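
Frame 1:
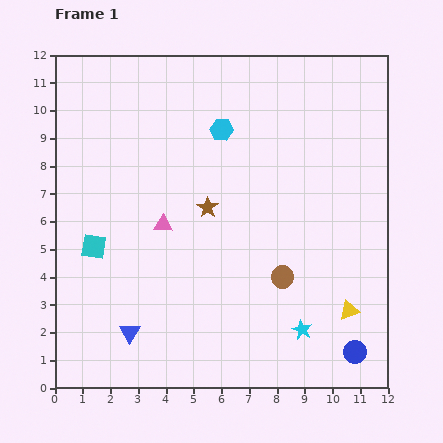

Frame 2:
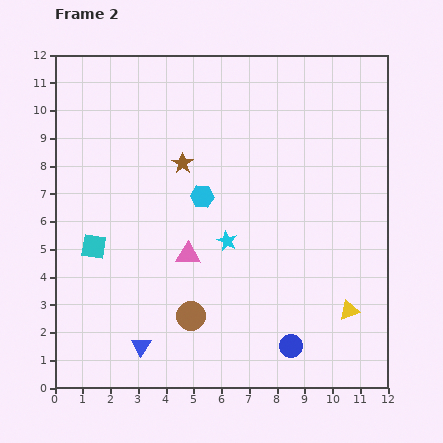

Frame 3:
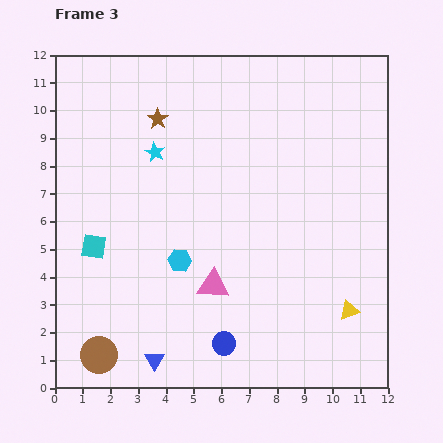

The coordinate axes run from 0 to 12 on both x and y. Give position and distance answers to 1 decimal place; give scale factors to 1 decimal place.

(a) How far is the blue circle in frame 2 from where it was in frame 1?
2.3

The blue circle moved from (10.8, 1.3) to (8.5, 1.5), a distance of √(2.3² + 0.2²) ≈ 2.3.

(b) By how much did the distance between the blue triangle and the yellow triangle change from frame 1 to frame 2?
-0.3

Distance in frame 1: 7.9. Distance in frame 2: 7.6.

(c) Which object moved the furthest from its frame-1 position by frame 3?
the cyan star

(moved 8.3; next 7.2)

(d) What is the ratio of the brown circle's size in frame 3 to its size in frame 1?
1.6×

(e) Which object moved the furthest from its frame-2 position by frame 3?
the cyan star

(moved 4.1; next 3.6)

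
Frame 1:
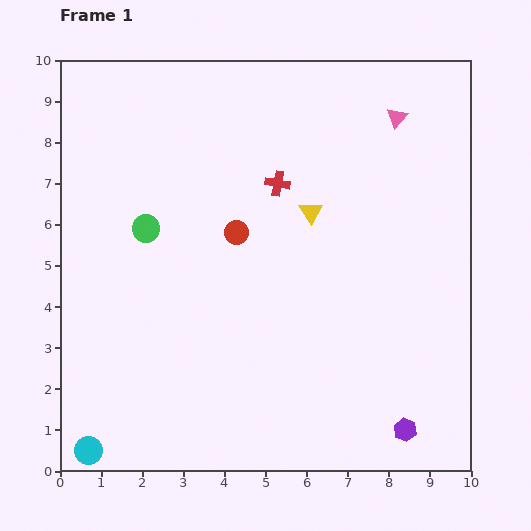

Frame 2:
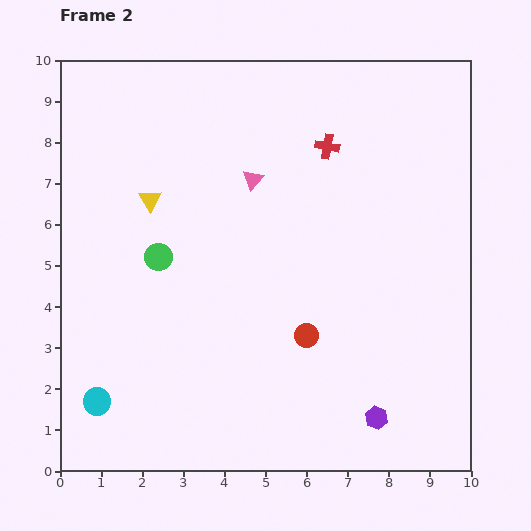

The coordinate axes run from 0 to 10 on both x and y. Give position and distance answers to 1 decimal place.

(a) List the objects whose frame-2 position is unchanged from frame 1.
none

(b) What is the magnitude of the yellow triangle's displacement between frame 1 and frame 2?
3.9

The yellow triangle moved from (6.1, 6.3) to (2.2, 6.6), a distance of √(3.9² + 0.3²) ≈ 3.9.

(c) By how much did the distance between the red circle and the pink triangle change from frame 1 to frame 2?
-0.8

Distance in frame 1: 4.8. Distance in frame 2: 4.0.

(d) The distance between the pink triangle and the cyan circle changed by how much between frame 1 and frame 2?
-4.4

Distance in frame 1: 11.0. Distance in frame 2: 6.6.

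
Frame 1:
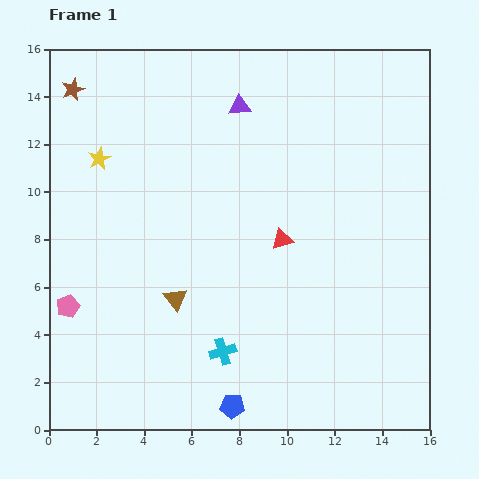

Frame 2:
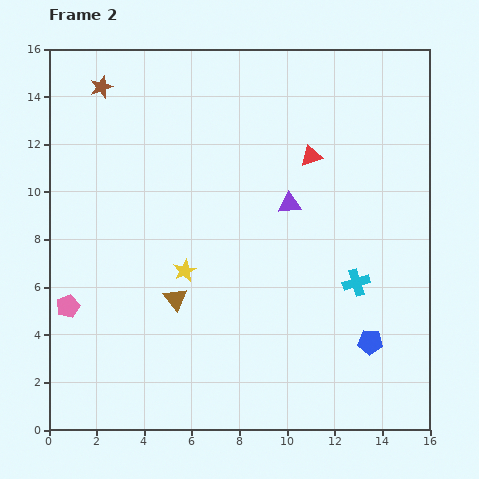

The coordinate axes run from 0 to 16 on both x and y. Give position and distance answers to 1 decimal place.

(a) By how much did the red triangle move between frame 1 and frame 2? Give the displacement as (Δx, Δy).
(1.2, 3.5)

The red triangle was at (9.8, 8.0) in frame 1 and (11.0, 11.5) in frame 2.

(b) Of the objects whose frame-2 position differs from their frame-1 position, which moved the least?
the brown star

(moved 1.2)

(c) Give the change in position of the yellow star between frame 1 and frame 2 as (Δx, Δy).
(3.6, -4.7)

The yellow star was at (2.1, 11.4) in frame 1 and (5.7, 6.7) in frame 2.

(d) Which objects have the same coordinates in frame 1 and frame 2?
the pink pentagon, the brown triangle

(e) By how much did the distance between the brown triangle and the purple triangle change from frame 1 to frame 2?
-2.3

Distance in frame 1: 8.5. Distance in frame 2: 6.2.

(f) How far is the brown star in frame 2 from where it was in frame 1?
1.2

The brown star moved from (1.0, 14.3) to (2.2, 14.4), a distance of √(1.2² + 0.1²) ≈ 1.2.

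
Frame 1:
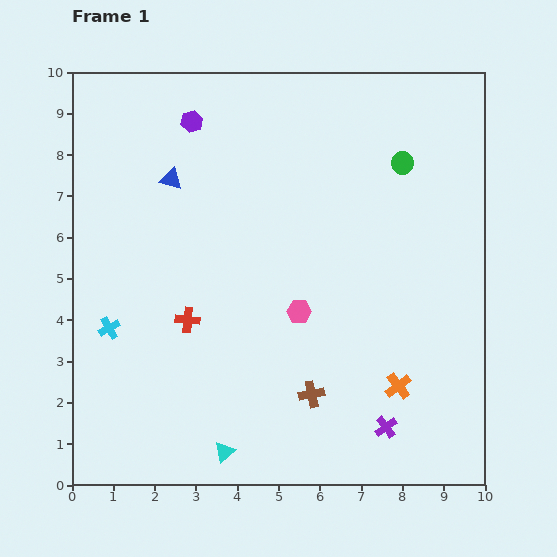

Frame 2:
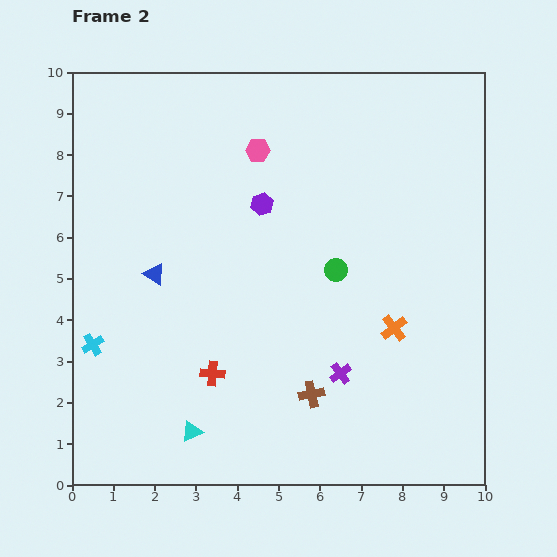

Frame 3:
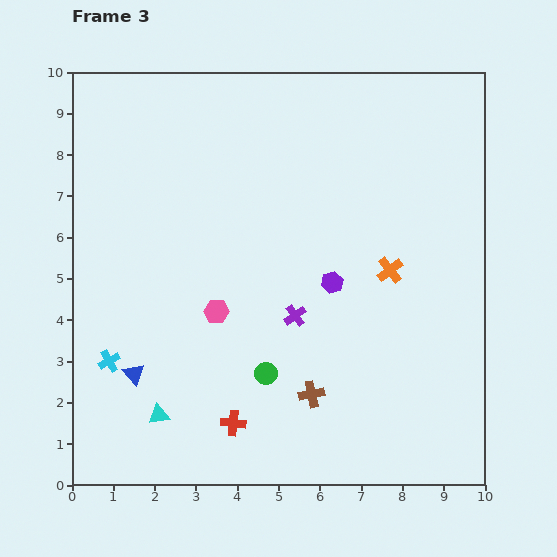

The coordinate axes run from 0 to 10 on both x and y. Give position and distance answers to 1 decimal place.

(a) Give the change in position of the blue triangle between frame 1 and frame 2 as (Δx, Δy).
(-0.4, -2.3)

The blue triangle was at (2.4, 7.4) in frame 1 and (2.0, 5.1) in frame 2.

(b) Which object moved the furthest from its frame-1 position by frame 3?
the green circle

(moved 6.1; next 5.2)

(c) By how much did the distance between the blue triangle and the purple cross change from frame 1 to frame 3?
-3.8

Distance in frame 1: 7.9. Distance in frame 3: 4.1.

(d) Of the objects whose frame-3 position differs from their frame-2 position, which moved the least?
the cyan cross

(moved 0.6)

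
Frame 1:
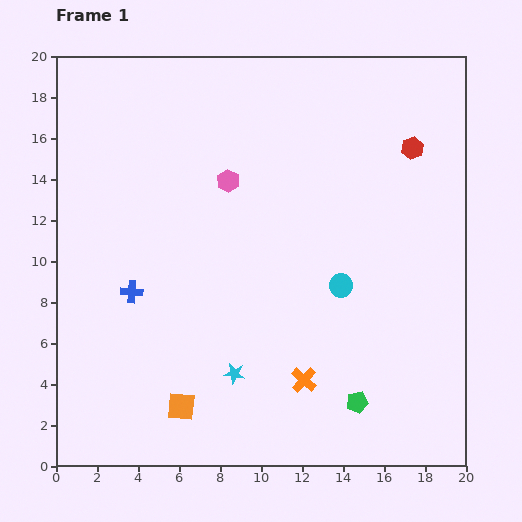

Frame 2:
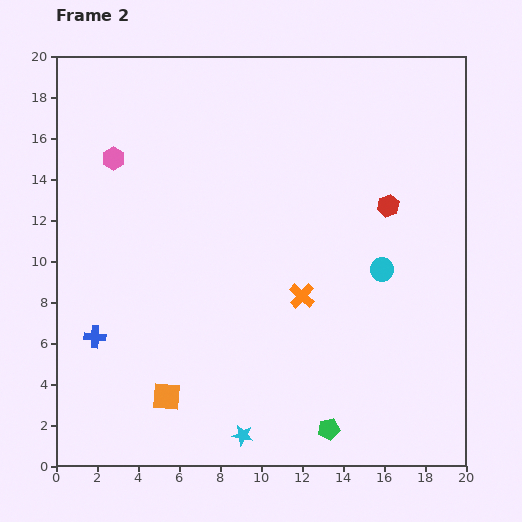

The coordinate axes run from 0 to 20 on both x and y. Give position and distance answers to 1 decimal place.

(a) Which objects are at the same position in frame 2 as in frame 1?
none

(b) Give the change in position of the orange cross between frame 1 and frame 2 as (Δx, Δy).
(-0.1, 4.1)

The orange cross was at (12.1, 4.2) in frame 1 and (12.0, 8.3) in frame 2.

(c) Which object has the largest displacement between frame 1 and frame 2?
the pink hexagon

(moved 5.7; next 4.1)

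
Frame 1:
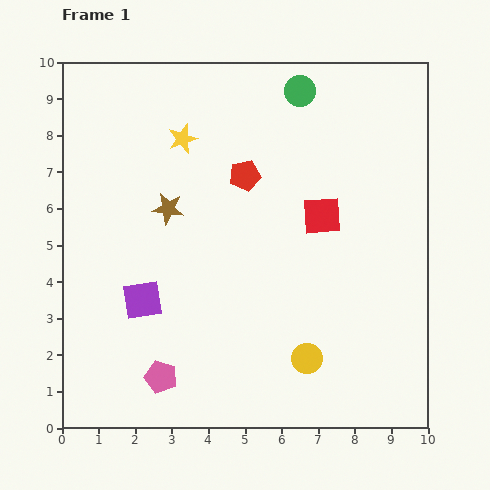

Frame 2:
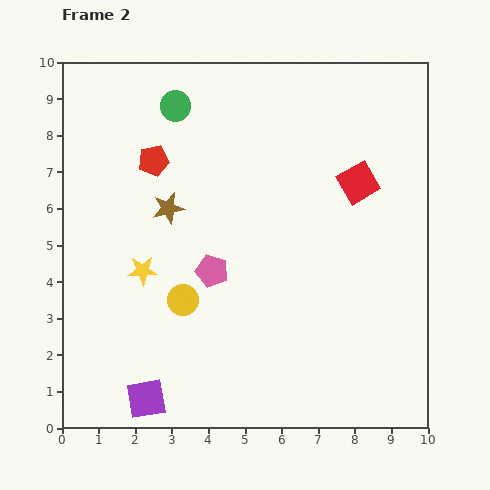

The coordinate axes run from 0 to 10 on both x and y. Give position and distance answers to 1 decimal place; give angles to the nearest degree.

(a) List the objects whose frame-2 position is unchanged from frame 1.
the brown star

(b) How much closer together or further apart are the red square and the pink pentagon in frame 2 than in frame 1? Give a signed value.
-1.5

Distance in frame 1: 6.2. Distance in frame 2: 4.7.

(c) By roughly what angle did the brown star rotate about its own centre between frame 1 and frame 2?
21° counter-clockwise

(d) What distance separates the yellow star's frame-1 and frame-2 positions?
3.8

The yellow star moved from (3.3, 7.9) to (2.2, 4.3), a distance of √(1.1² + 3.6²) ≈ 3.8.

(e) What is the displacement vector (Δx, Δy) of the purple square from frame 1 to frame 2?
(0.1, -2.7)

The purple square was at (2.2, 3.5) in frame 1 and (2.3, 0.8) in frame 2.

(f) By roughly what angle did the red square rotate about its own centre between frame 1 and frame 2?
26° counter-clockwise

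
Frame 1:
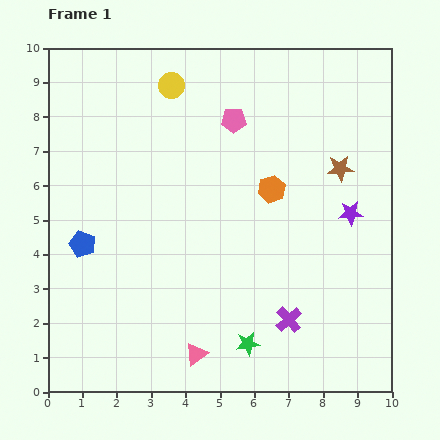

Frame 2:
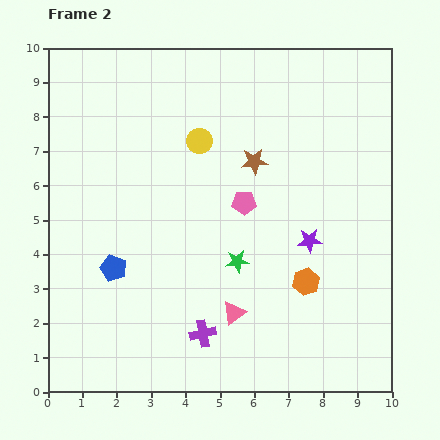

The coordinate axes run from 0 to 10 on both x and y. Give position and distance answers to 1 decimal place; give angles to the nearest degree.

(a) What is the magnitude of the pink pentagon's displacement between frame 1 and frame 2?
2.4

The pink pentagon moved from (5.4, 7.9) to (5.7, 5.5), a distance of √(0.3² + 2.4²) ≈ 2.4.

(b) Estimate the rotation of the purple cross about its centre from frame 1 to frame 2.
32° clockwise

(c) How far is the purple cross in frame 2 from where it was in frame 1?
2.5

The purple cross moved from (7.0, 2.1) to (4.5, 1.7), a distance of √(2.5² + 0.4²) ≈ 2.5.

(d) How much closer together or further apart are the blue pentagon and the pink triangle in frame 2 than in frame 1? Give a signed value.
-0.9

Distance in frame 1: 4.6. Distance in frame 2: 3.7.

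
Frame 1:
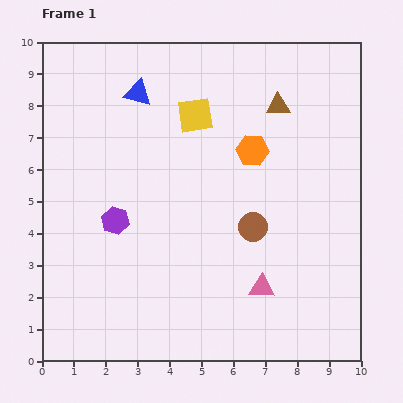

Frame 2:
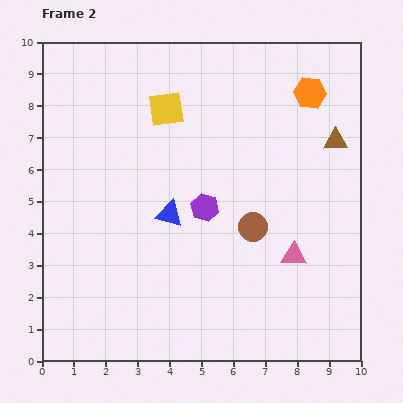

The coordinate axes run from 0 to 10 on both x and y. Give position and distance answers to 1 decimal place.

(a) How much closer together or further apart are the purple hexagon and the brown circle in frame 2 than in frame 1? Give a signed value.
-2.7

Distance in frame 1: 4.3. Distance in frame 2: 1.6.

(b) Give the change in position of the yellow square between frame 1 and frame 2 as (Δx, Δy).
(-0.9, 0.2)

The yellow square was at (4.8, 7.7) in frame 1 and (3.9, 7.9) in frame 2.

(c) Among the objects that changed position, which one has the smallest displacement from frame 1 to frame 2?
the yellow square

(moved 0.9)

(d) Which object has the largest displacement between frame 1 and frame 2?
the blue triangle

(moved 3.9; next 2.8)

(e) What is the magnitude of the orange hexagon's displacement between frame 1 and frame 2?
2.5

The orange hexagon moved from (6.6, 6.6) to (8.4, 8.4), a distance of √(1.8² + 1.8²) ≈ 2.5.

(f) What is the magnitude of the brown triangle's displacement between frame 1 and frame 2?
2.1

The brown triangle moved from (7.4, 8.0) to (9.2, 6.9), a distance of √(1.8² + 1.1²) ≈ 2.1.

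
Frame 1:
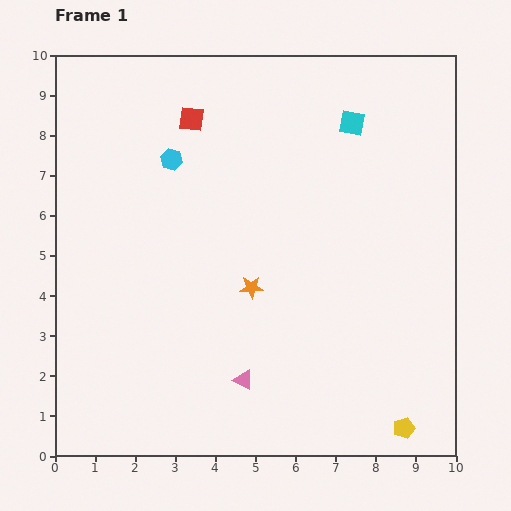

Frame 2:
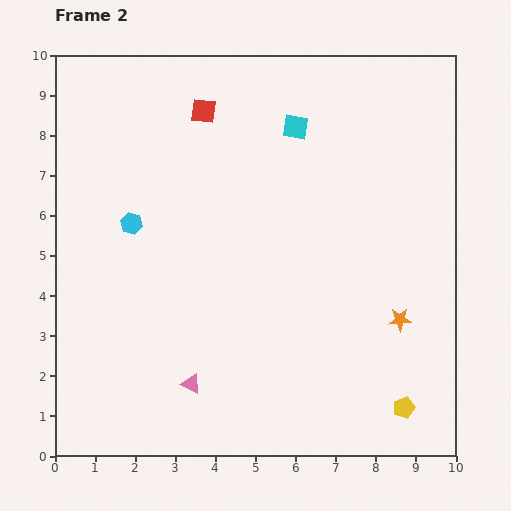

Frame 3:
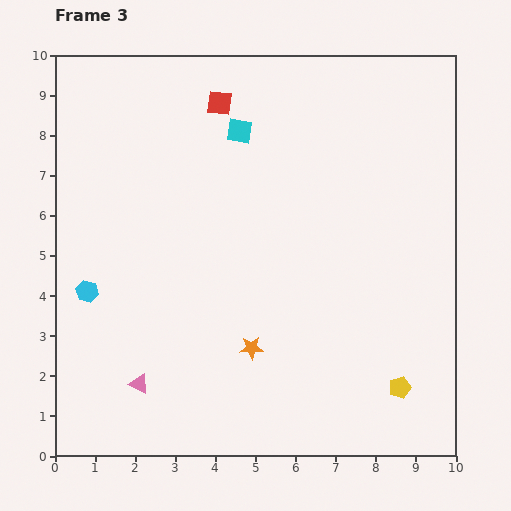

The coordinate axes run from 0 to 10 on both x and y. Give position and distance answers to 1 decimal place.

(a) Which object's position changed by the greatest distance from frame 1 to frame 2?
the orange star

(moved 3.8; next 1.9)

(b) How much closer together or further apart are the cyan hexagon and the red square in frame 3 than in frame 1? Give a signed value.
+4.6

Distance in frame 1: 1.1. Distance in frame 3: 5.7.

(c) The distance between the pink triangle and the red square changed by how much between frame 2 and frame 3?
+0.5

Distance in frame 2: 6.8. Distance in frame 3: 7.3.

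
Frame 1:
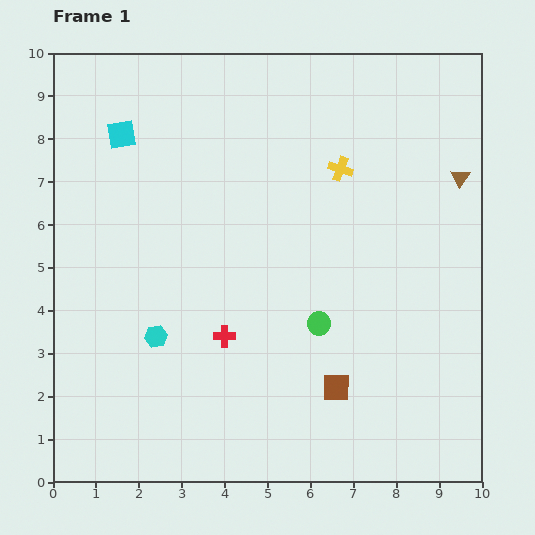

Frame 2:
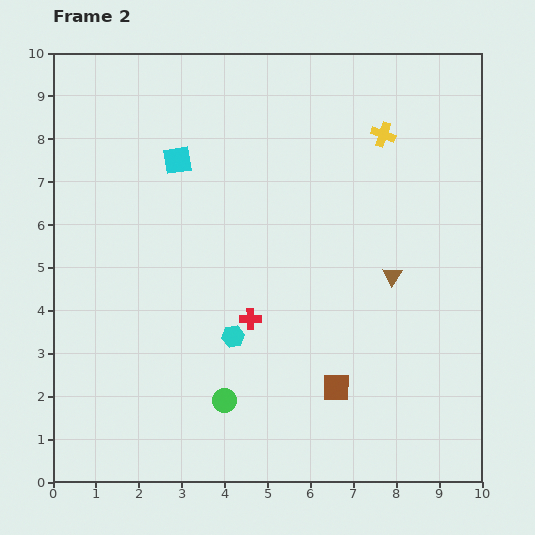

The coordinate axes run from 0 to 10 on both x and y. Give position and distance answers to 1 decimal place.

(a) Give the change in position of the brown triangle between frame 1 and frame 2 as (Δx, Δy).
(-1.6, -2.3)

The brown triangle was at (9.5, 7.1) in frame 1 and (7.9, 4.8) in frame 2.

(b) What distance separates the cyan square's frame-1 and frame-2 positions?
1.4

The cyan square moved from (1.6, 8.1) to (2.9, 7.5), a distance of √(1.3² + 0.6²) ≈ 1.4.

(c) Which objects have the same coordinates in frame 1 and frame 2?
the brown square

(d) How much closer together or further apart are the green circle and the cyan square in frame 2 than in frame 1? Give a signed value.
-0.7

Distance in frame 1: 6.4. Distance in frame 2: 5.7.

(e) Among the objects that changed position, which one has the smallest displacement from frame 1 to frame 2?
the red cross

(moved 0.7)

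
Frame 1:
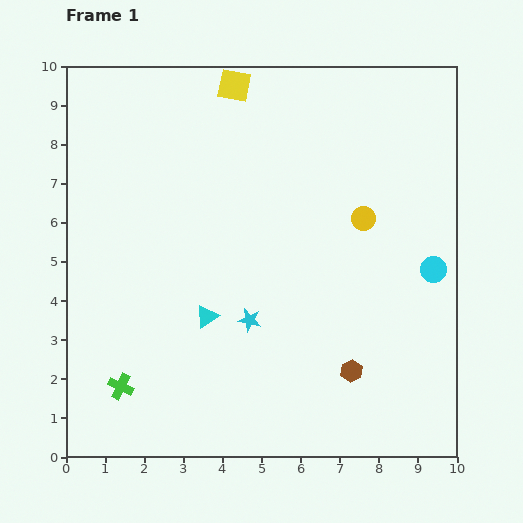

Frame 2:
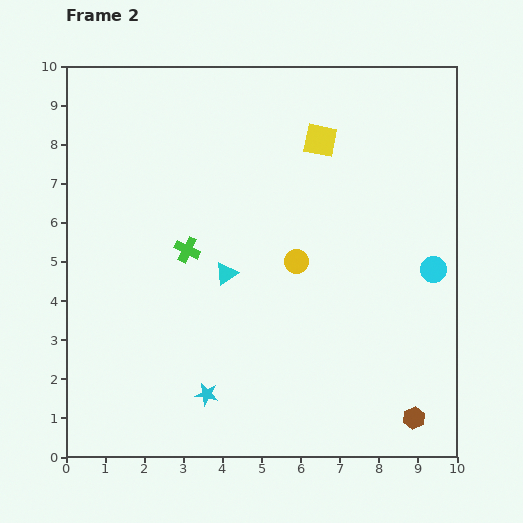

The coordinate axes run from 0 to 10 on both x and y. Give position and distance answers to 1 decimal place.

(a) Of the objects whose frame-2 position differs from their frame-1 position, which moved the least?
the cyan triangle

(moved 1.2)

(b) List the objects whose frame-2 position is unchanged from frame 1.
the cyan circle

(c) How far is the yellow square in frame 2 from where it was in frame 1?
2.6

The yellow square moved from (4.3, 9.5) to (6.5, 8.1), a distance of √(2.2² + 1.4²) ≈ 2.6.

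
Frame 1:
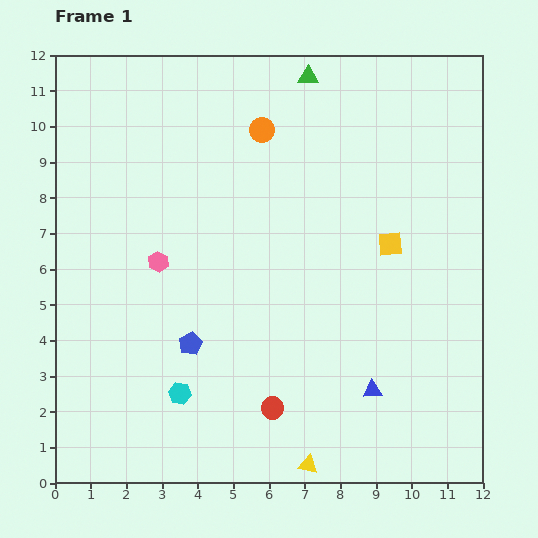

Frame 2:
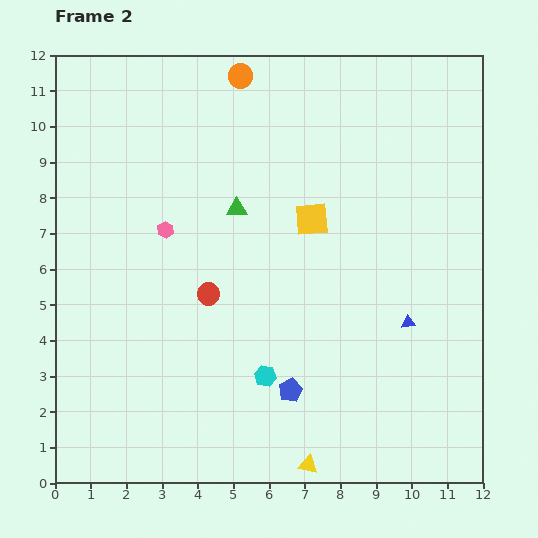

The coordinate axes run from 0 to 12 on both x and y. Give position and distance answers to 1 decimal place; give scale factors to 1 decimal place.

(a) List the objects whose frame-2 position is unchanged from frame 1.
the yellow triangle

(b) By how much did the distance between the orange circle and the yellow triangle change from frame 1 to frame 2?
+1.6

Distance in frame 1: 9.5. Distance in frame 2: 11.1.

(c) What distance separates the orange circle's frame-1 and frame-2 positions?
1.6

The orange circle moved from (5.8, 9.9) to (5.2, 11.4), a distance of √(0.6² + 1.5²) ≈ 1.6.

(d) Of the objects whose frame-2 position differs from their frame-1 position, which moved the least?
the pink hexagon

(moved 0.9)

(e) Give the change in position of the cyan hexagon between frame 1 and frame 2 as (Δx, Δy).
(2.4, 0.5)

The cyan hexagon was at (3.5, 2.5) in frame 1 and (5.9, 3.0) in frame 2.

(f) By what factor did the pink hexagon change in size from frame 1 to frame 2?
0.8×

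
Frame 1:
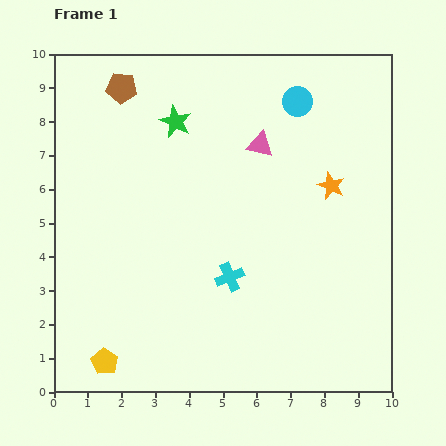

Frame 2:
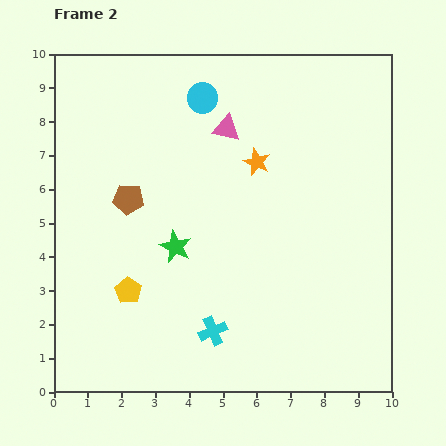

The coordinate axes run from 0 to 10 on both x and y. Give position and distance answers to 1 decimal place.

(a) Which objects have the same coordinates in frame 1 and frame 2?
none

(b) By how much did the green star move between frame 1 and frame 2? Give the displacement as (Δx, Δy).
(0.0, -3.7)

The green star was at (3.6, 8.0) in frame 1 and (3.6, 4.3) in frame 2.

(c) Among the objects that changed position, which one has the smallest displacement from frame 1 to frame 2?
the pink triangle

(moved 1.1)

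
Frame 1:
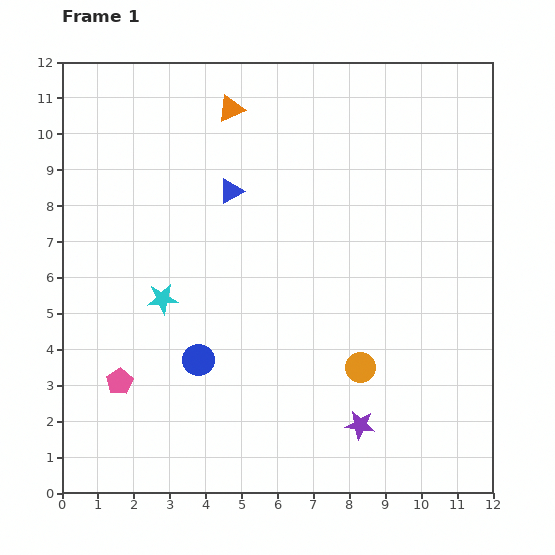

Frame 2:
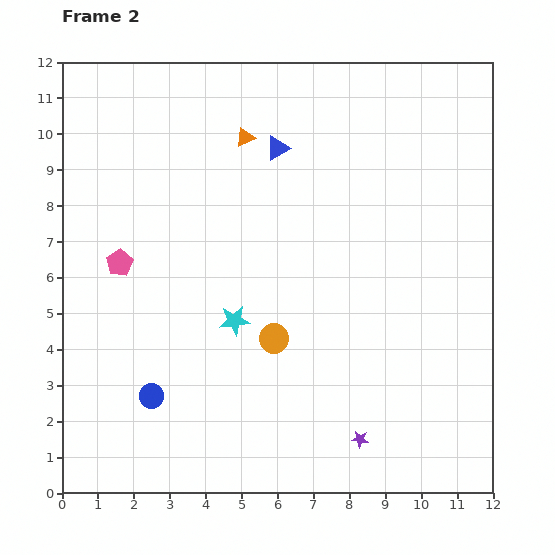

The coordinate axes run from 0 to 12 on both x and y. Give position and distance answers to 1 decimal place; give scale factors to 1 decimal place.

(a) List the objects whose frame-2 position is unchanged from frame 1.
none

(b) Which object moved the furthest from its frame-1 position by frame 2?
the pink pentagon

(moved 3.3; next 2.5)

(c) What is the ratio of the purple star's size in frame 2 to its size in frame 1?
0.6×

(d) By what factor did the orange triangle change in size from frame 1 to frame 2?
0.7×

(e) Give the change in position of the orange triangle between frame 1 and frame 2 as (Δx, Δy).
(0.4, -0.8)

The orange triangle was at (4.7, 10.7) in frame 1 and (5.1, 9.9) in frame 2.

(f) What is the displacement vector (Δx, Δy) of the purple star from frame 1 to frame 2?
(0.0, -0.4)

The purple star was at (8.3, 1.9) in frame 1 and (8.3, 1.5) in frame 2.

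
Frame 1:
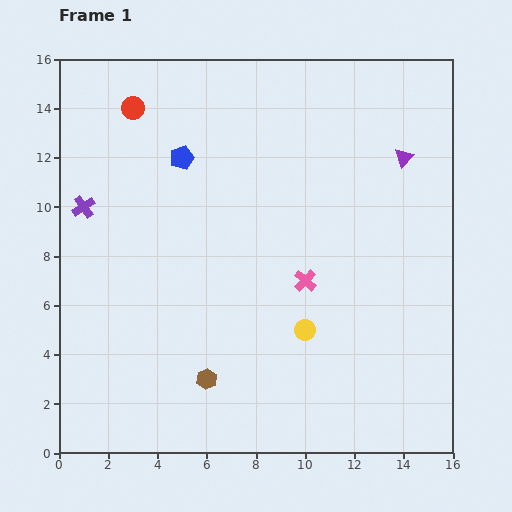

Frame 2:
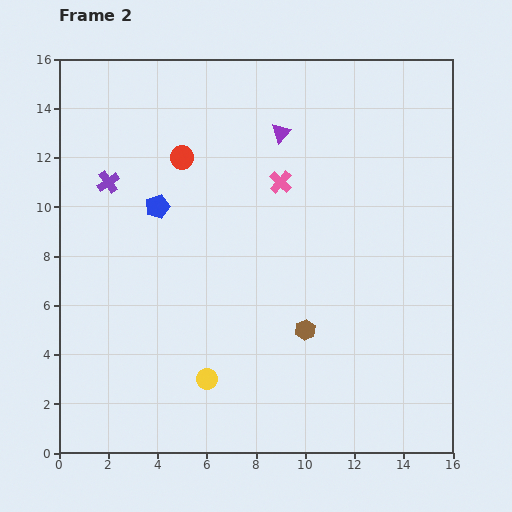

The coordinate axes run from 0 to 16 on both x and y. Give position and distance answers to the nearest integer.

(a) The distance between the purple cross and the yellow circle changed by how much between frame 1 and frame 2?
-1

Distance in frame 1: 10. Distance in frame 2: 9.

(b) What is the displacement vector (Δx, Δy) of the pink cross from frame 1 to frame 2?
(-1, 4)

The pink cross was at (10, 7) in frame 1 and (9, 11) in frame 2.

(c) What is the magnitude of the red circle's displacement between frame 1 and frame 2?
3

The red circle moved from (3, 14) to (5, 12), a distance of √(2² + 2²) ≈ 3.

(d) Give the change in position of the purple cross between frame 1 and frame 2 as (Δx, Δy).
(1, 1)

The purple cross was at (1, 10) in frame 1 and (2, 11) in frame 2.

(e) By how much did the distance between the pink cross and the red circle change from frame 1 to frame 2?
-6

Distance in frame 1: 10. Distance in frame 2: 4.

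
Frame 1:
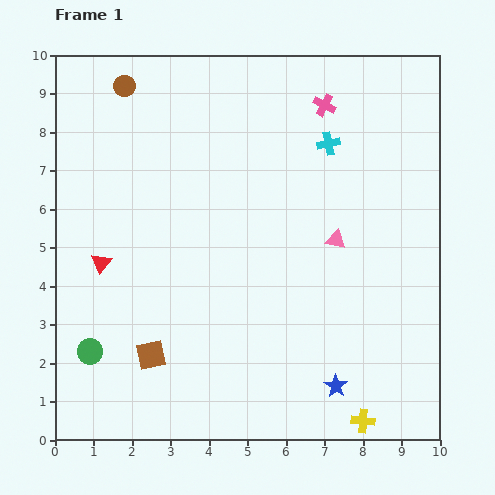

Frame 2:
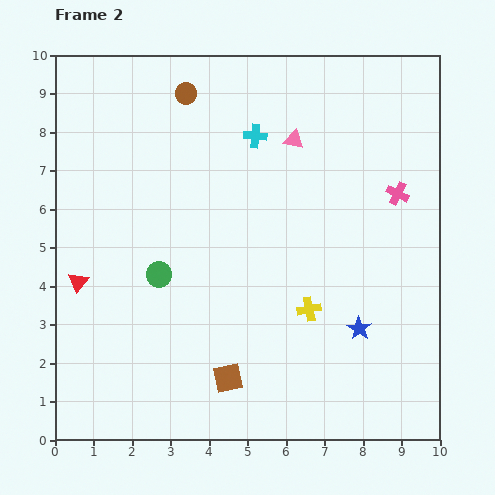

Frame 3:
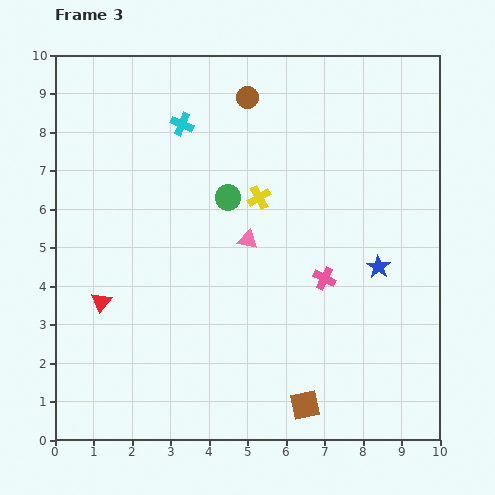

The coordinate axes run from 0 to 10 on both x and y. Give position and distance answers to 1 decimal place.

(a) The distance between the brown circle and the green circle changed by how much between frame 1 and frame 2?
-2.2

Distance in frame 1: 7.0. Distance in frame 2: 4.8.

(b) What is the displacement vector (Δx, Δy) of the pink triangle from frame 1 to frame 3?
(-2.3, 0.0)

The pink triangle was at (7.3, 5.2) in frame 1 and (5.0, 5.2) in frame 3.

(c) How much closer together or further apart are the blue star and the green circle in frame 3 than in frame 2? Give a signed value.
-1.1

Distance in frame 2: 5.4. Distance in frame 3: 4.3.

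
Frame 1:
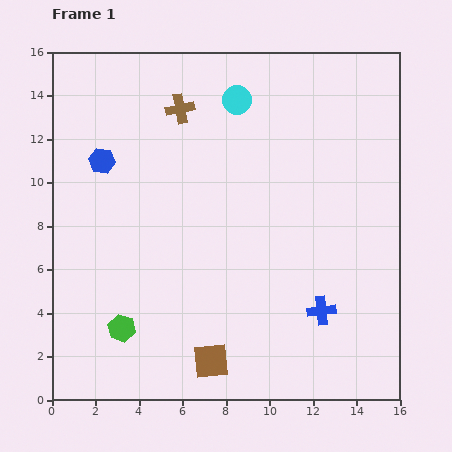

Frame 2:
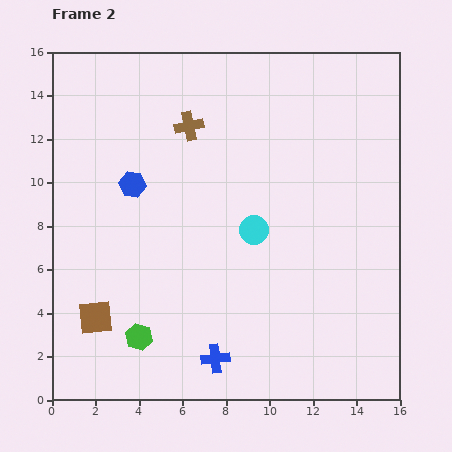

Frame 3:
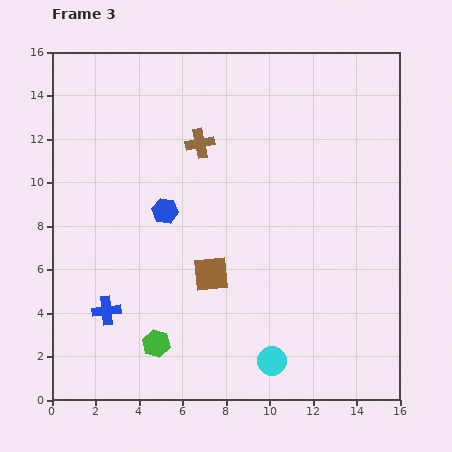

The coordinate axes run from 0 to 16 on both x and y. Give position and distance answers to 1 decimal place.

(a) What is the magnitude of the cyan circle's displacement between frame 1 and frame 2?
6.1

The cyan circle moved from (8.5, 13.8) to (9.3, 7.8), a distance of √(0.8² + 6.0²) ≈ 6.1.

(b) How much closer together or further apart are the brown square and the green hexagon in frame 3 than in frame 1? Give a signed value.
-0.3

Distance in frame 1: 4.4. Distance in frame 3: 4.1.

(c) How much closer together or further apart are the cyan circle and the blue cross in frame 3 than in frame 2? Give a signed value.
+1.7

Distance in frame 2: 6.2. Distance in frame 3: 7.9.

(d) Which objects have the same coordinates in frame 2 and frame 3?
none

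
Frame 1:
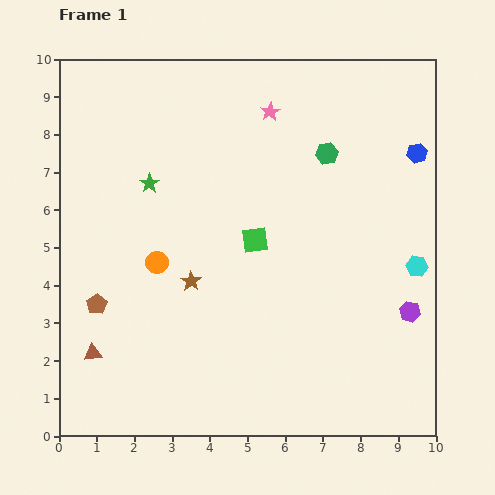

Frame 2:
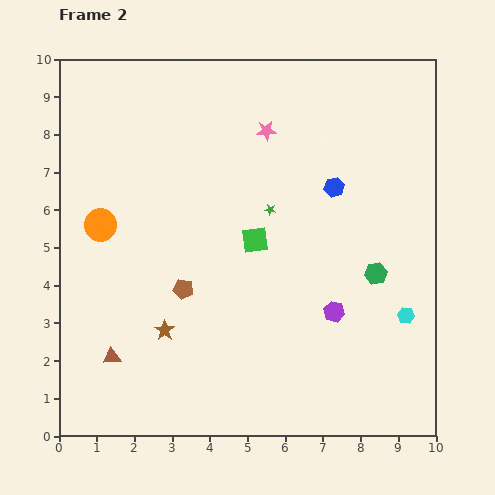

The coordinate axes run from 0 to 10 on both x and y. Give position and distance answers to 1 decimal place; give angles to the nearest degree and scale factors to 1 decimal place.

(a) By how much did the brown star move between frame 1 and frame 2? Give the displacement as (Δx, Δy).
(-0.7, -1.3)

The brown star was at (3.5, 4.1) in frame 1 and (2.8, 2.8) in frame 2.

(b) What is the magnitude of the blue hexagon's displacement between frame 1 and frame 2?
2.4

The blue hexagon moved from (9.5, 7.5) to (7.3, 6.6), a distance of √(2.2² + 0.9²) ≈ 2.4.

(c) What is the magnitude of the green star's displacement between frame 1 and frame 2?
3.3

The green star moved from (2.4, 6.7) to (5.6, 6.0), a distance of √(3.2² + 0.7²) ≈ 3.3.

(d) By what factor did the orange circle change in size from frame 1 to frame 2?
1.4×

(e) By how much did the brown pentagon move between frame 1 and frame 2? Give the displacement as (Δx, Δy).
(2.3, 0.4)

The brown pentagon was at (1.0, 3.5) in frame 1 and (3.3, 3.9) in frame 2.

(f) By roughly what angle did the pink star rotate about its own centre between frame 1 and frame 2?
26° clockwise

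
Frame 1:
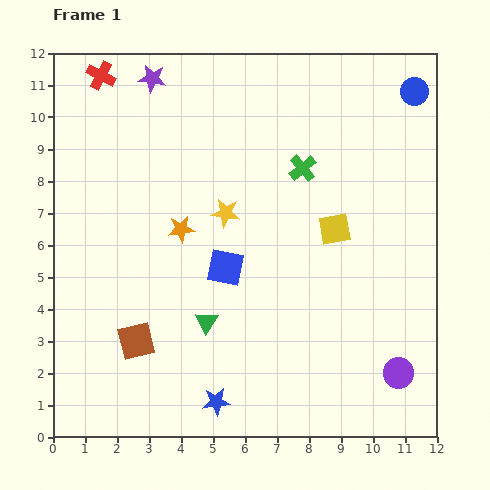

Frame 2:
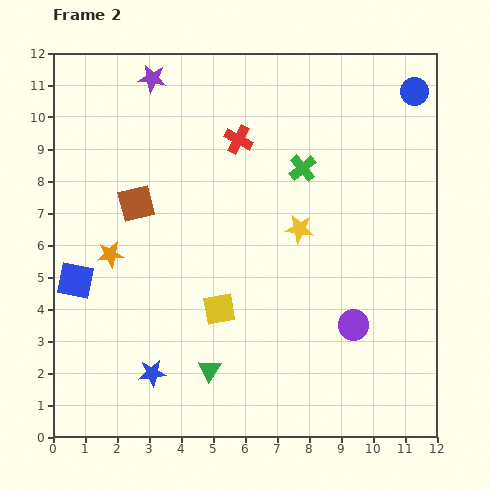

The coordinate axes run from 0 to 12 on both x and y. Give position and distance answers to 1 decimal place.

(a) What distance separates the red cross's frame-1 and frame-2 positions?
4.7

The red cross moved from (1.5, 11.3) to (5.8, 9.3), a distance of √(4.3² + 2.0²) ≈ 4.7.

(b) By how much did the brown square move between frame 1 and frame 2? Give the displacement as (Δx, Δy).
(0.0, 4.3)

The brown square was at (2.6, 3.0) in frame 1 and (2.6, 7.3) in frame 2.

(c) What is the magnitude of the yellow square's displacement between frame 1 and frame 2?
4.4

The yellow square moved from (8.8, 6.5) to (5.2, 4.0), a distance of √(3.6² + 2.5²) ≈ 4.4.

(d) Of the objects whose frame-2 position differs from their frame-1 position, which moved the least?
the green triangle

(moved 1.5)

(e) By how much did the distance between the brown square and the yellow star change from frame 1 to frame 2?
+0.3

Distance in frame 1: 4.9. Distance in frame 2: 5.2.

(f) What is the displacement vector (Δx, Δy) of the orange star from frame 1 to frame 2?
(-2.2, -0.8)

The orange star was at (4.0, 6.5) in frame 1 and (1.8, 5.7) in frame 2.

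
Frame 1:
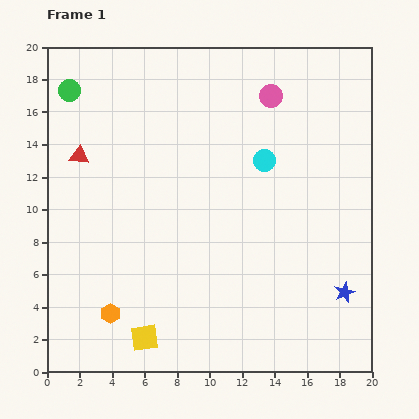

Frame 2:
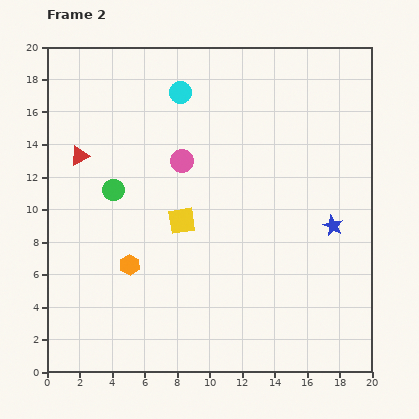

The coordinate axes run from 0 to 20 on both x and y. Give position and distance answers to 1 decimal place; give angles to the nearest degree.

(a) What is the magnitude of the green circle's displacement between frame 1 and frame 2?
6.7

The green circle moved from (1.4, 17.3) to (4.1, 11.2), a distance of √(2.7² + 6.1²) ≈ 6.7.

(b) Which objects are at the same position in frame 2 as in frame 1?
the red triangle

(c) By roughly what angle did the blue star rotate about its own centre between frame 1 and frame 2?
24° counter-clockwise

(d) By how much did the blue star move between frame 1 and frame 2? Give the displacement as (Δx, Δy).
(-0.7, 4.1)

The blue star was at (18.3, 4.9) in frame 1 and (17.6, 9.0) in frame 2.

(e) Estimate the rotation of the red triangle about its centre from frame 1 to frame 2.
35° counter-clockwise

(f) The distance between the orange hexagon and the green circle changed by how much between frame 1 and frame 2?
-9.2

Distance in frame 1: 13.9. Distance in frame 2: 4.7.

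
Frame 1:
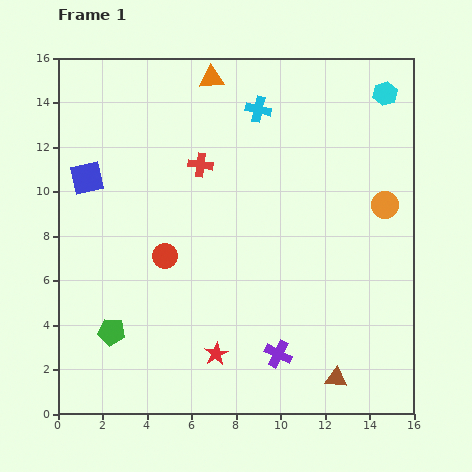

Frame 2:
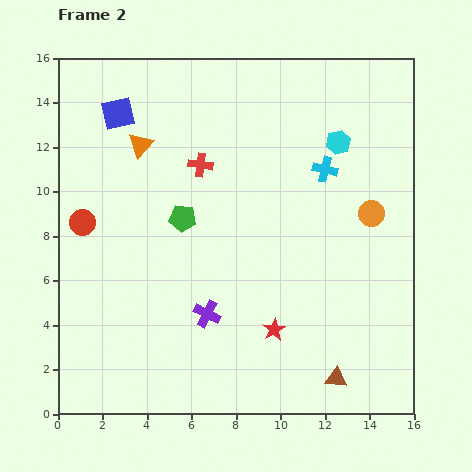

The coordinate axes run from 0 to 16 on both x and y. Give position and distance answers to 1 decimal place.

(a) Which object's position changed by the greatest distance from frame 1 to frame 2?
the green pentagon

(moved 6.0; next 4.4)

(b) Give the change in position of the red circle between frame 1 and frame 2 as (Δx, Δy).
(-3.7, 1.5)

The red circle was at (4.8, 7.1) in frame 1 and (1.1, 8.6) in frame 2.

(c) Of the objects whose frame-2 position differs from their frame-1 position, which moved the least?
the orange circle

(moved 0.7)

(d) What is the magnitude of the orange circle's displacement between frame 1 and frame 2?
0.7

The orange circle moved from (14.7, 9.4) to (14.1, 9.0), a distance of √(0.6² + 0.4²) ≈ 0.7.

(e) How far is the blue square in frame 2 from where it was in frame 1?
3.2

The blue square moved from (1.3, 10.6) to (2.7, 13.5), a distance of √(1.4² + 2.9²) ≈ 3.2.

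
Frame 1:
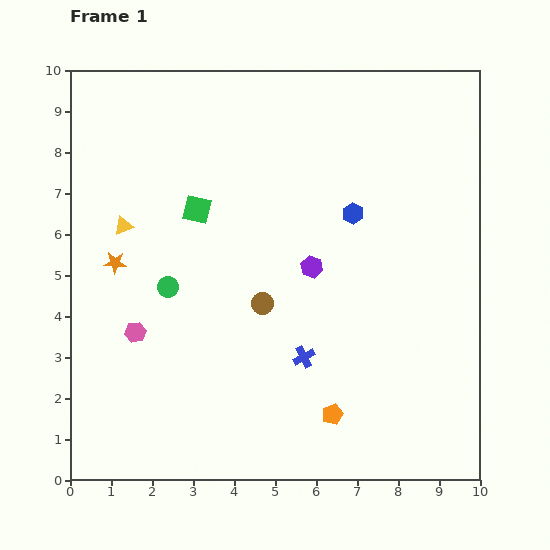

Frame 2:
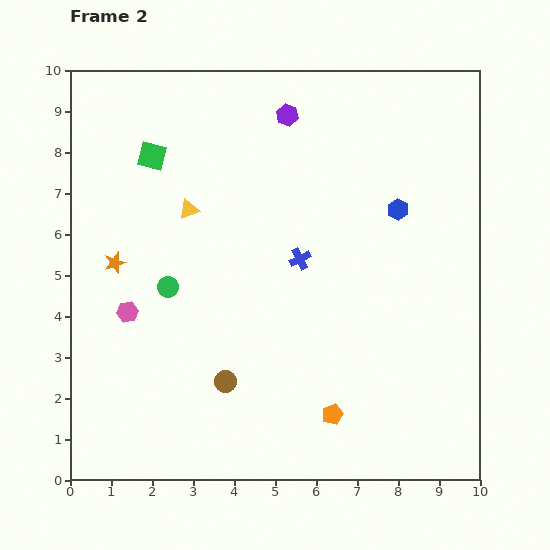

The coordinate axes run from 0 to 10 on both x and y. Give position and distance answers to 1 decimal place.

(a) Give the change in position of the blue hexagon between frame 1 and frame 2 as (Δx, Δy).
(1.1, 0.1)

The blue hexagon was at (6.9, 6.5) in frame 1 and (8.0, 6.6) in frame 2.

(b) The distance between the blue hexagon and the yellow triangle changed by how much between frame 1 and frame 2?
-0.5

Distance in frame 1: 5.6. Distance in frame 2: 5.1.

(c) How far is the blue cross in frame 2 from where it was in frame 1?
2.4

The blue cross moved from (5.7, 3.0) to (5.6, 5.4), a distance of √(0.1² + 2.4²) ≈ 2.4.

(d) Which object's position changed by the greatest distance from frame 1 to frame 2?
the purple hexagon

(moved 3.7; next 2.4)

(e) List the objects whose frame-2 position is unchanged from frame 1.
the green circle, the orange star, the orange pentagon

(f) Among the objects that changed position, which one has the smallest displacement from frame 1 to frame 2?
the pink hexagon

(moved 0.5)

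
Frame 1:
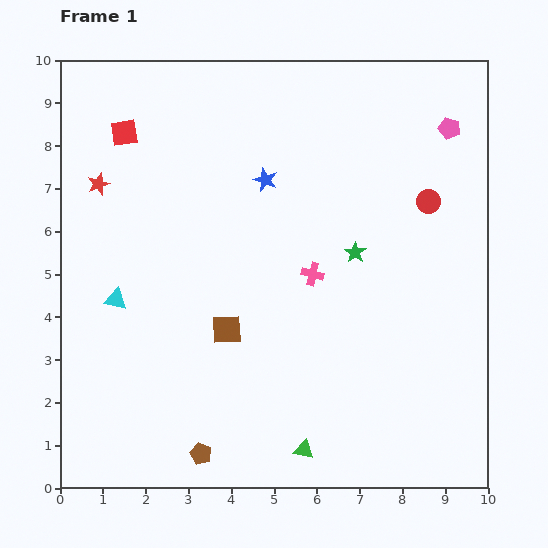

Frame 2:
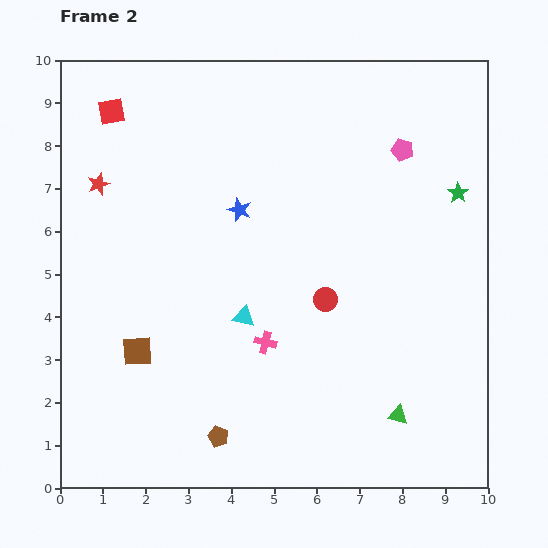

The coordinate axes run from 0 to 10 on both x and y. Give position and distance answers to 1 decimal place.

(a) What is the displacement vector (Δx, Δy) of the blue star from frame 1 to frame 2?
(-0.6, -0.7)

The blue star was at (4.8, 7.2) in frame 1 and (4.2, 6.5) in frame 2.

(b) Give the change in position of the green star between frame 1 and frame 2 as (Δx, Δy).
(2.4, 1.4)

The green star was at (6.9, 5.5) in frame 1 and (9.3, 6.9) in frame 2.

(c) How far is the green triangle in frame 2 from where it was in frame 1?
2.3

The green triangle moved from (5.7, 0.9) to (7.9, 1.7), a distance of √(2.2² + 0.8²) ≈ 2.3.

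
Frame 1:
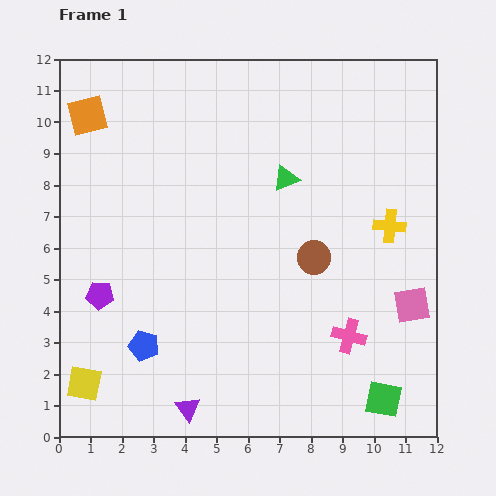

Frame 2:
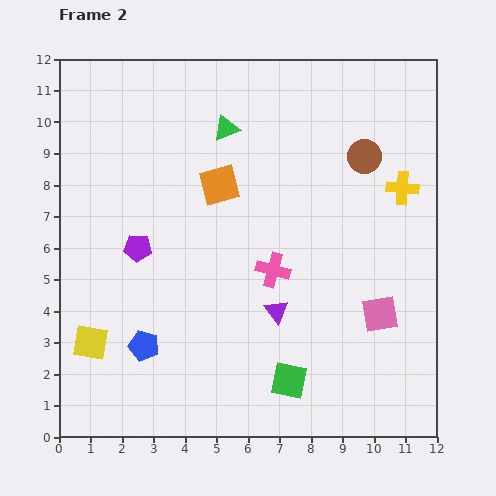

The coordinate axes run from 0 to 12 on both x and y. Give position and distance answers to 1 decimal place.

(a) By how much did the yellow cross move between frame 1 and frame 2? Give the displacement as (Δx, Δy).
(0.4, 1.2)

The yellow cross was at (10.5, 6.7) in frame 1 and (10.9, 7.9) in frame 2.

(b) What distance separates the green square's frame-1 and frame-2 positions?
3.1

The green square moved from (10.3, 1.2) to (7.3, 1.8), a distance of √(3.0² + 0.6²) ≈ 3.1.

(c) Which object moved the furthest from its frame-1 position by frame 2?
the orange square

(moved 4.7; next 4.2)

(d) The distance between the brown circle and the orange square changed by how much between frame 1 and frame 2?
-3.8

Distance in frame 1: 8.5. Distance in frame 2: 4.7.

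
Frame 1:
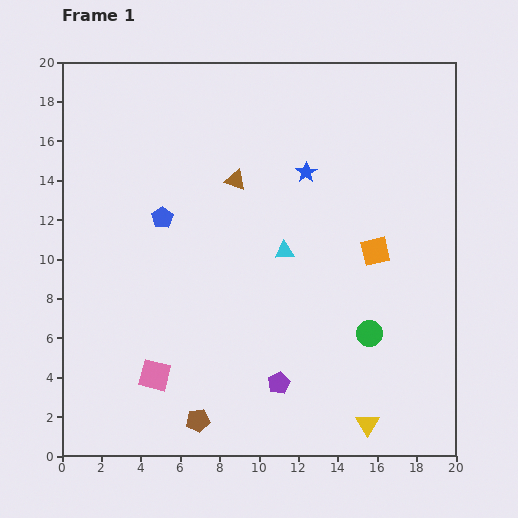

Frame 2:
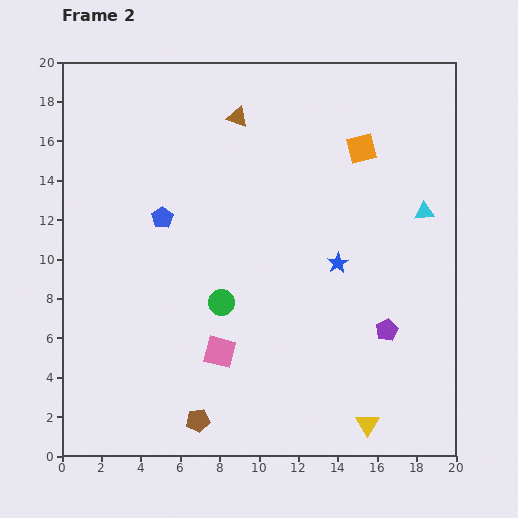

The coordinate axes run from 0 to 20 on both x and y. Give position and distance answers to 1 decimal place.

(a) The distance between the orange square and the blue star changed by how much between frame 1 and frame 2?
+0.6

Distance in frame 1: 5.3. Distance in frame 2: 5.9.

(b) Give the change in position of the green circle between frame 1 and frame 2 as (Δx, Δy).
(-7.5, 1.6)

The green circle was at (15.6, 6.2) in frame 1 and (8.1, 7.8) in frame 2.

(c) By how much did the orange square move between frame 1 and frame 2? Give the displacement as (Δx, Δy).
(-0.7, 5.2)

The orange square was at (15.9, 10.4) in frame 1 and (15.2, 15.6) in frame 2.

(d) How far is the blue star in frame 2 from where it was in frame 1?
4.9

The blue star moved from (12.4, 14.4) to (14.0, 9.8), a distance of √(1.6² + 4.6²) ≈ 4.9.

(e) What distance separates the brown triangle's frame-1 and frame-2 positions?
3.2

The brown triangle moved from (8.8, 14.0) to (8.9, 17.2), a distance of √(0.1² + 3.2²) ≈ 3.2.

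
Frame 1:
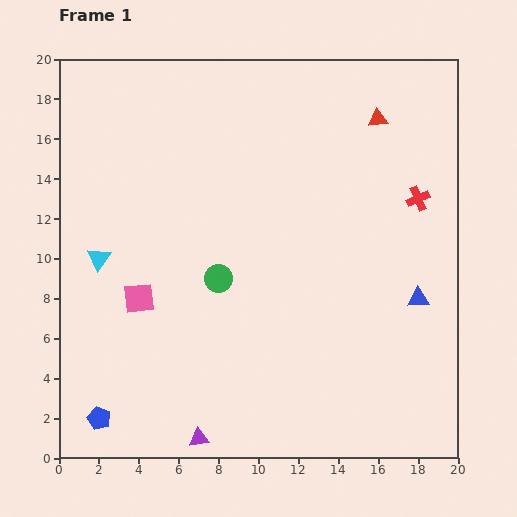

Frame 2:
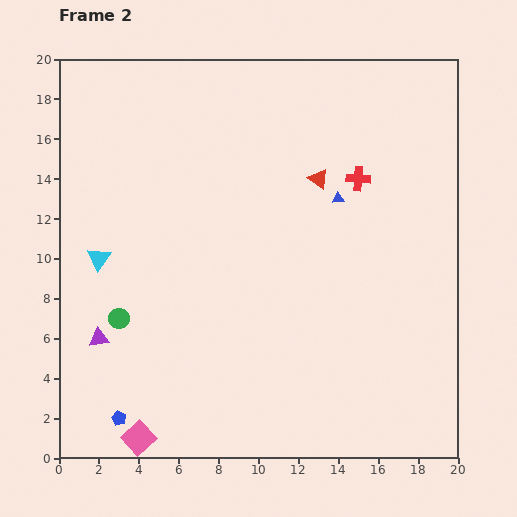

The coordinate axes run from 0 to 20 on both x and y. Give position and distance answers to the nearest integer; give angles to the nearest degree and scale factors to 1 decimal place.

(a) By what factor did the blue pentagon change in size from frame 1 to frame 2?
0.6×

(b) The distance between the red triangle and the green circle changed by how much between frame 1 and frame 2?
+1

Distance in frame 1: 11. Distance in frame 2: 12.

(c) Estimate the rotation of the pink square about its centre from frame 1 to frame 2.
36° counter-clockwise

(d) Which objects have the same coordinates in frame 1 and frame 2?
the cyan triangle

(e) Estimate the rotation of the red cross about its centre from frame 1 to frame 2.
28° clockwise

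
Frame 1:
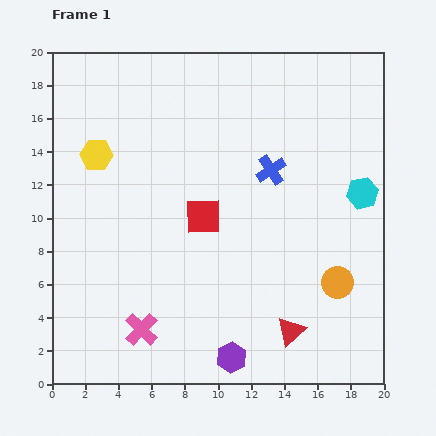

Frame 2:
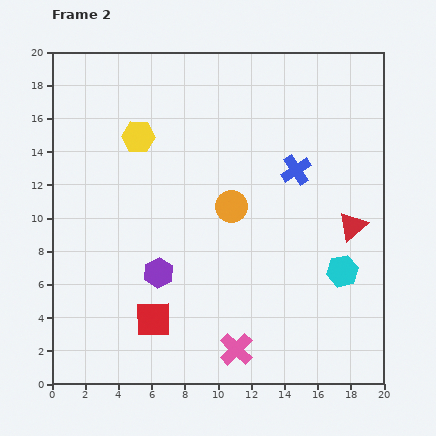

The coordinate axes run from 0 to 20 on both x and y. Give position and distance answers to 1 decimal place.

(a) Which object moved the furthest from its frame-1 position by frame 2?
the orange circle

(moved 7.9; next 7.3)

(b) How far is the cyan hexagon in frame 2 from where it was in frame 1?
4.9

The cyan hexagon moved from (18.7, 11.5) to (17.5, 6.8), a distance of √(1.2² + 4.7²) ≈ 4.9.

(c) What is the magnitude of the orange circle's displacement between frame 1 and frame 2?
7.9

The orange circle moved from (17.2, 6.1) to (10.8, 10.7), a distance of √(6.4² + 4.6²) ≈ 7.9.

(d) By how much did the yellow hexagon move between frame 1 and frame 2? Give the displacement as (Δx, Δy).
(2.5, 1.1)

The yellow hexagon was at (2.7, 13.8) in frame 1 and (5.2, 14.9) in frame 2.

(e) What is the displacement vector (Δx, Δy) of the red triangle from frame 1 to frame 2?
(3.7, 6.3)

The red triangle was at (14.4, 3.2) in frame 1 and (18.1, 9.5) in frame 2.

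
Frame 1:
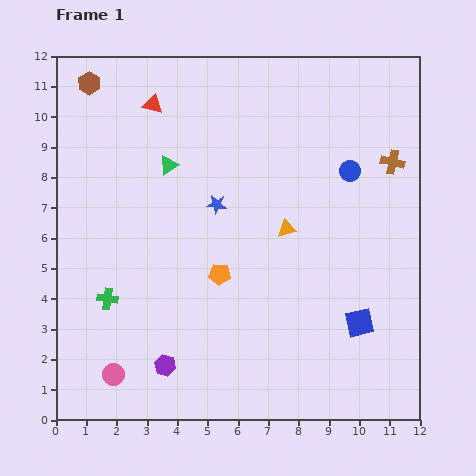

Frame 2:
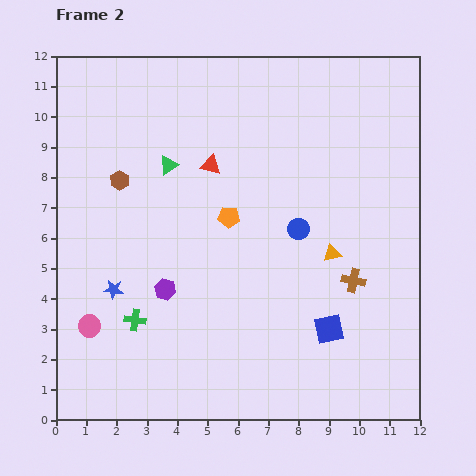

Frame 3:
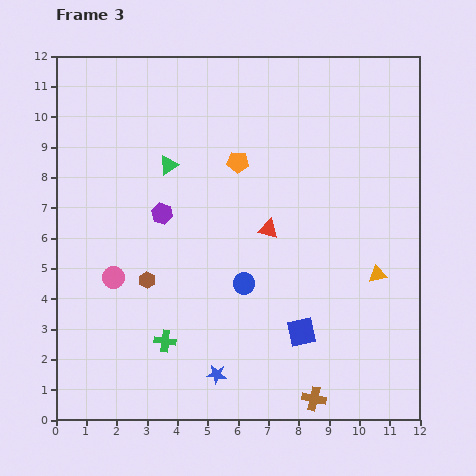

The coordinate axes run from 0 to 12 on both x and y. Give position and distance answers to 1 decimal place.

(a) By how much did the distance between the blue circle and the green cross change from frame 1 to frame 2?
-2.8

Distance in frame 1: 9.0. Distance in frame 2: 6.2.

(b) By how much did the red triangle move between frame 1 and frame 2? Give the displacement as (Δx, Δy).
(1.9, -2.0)

The red triangle was at (3.2, 10.4) in frame 1 and (5.1, 8.4) in frame 2.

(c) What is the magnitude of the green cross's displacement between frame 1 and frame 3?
2.4

The green cross moved from (1.7, 4.0) to (3.6, 2.6), a distance of √(1.9² + 1.4²) ≈ 2.4.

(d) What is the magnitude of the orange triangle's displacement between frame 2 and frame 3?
1.7

The orange triangle moved from (9.1, 5.5) to (10.6, 4.8), a distance of √(1.5² + 0.7²) ≈ 1.7.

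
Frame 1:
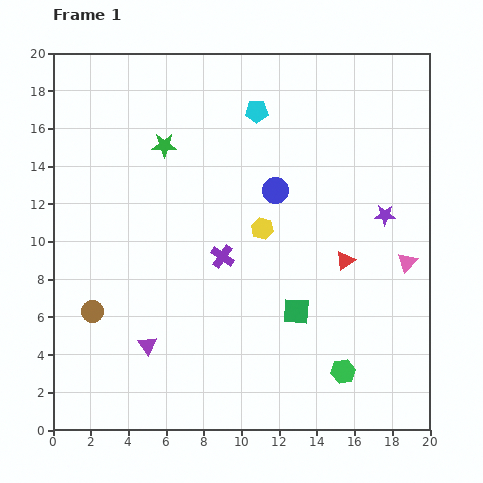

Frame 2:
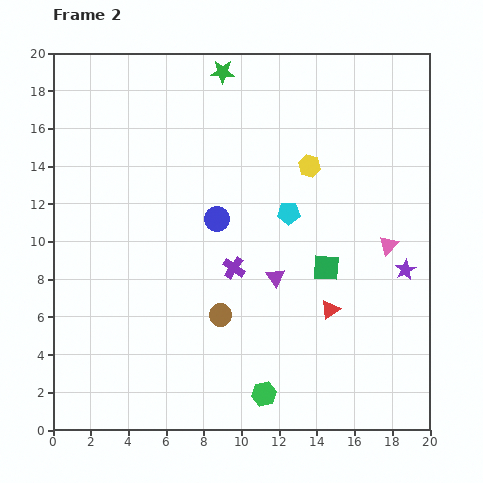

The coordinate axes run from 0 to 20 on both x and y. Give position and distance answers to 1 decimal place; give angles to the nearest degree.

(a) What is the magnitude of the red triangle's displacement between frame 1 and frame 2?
2.7

The red triangle moved from (15.5, 9.0) to (14.7, 6.4), a distance of √(0.8² + 2.6²) ≈ 2.7.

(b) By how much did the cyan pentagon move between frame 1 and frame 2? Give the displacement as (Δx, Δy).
(1.7, -5.4)

The cyan pentagon was at (10.8, 16.9) in frame 1 and (12.5, 11.5) in frame 2.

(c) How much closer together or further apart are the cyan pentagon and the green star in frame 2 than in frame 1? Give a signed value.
+3.1

Distance in frame 1: 5.2. Distance in frame 2: 8.3.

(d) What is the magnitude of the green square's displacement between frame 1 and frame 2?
2.8

The green square moved from (12.9, 6.3) to (14.5, 8.6), a distance of √(1.6² + 2.3²) ≈ 2.8.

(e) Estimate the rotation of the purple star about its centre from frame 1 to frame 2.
30° counter-clockwise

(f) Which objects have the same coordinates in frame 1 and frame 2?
none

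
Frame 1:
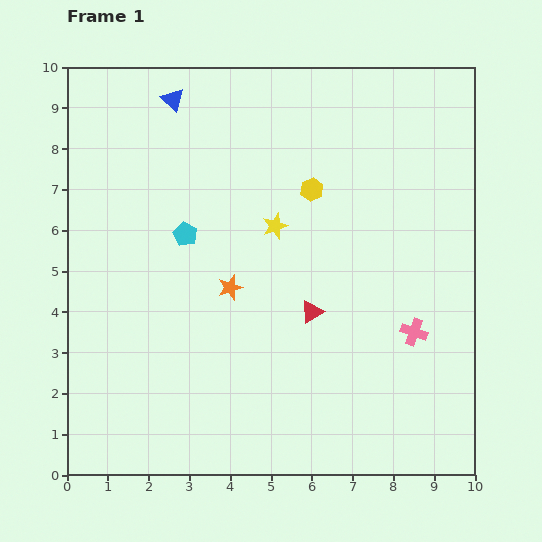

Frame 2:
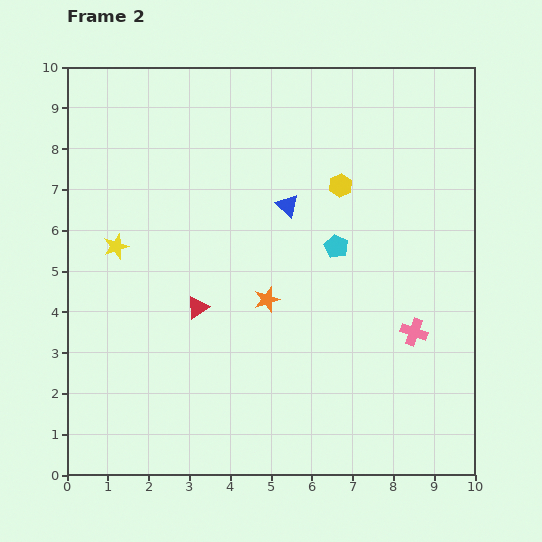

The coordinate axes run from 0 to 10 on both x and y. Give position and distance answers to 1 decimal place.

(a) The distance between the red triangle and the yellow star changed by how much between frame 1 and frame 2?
+0.2

Distance in frame 1: 2.3. Distance in frame 2: 2.5.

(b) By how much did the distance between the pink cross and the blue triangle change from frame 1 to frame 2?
-3.8

Distance in frame 1: 8.2. Distance in frame 2: 4.4.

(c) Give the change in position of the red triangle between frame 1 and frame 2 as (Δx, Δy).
(-2.8, 0.1)

The red triangle was at (6.0, 4.0) in frame 1 and (3.2, 4.1) in frame 2.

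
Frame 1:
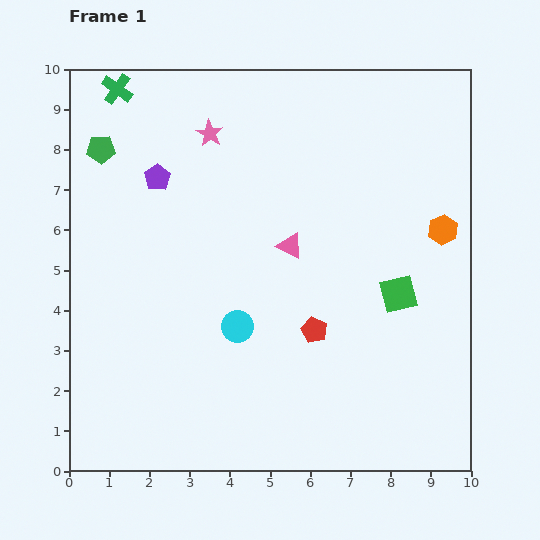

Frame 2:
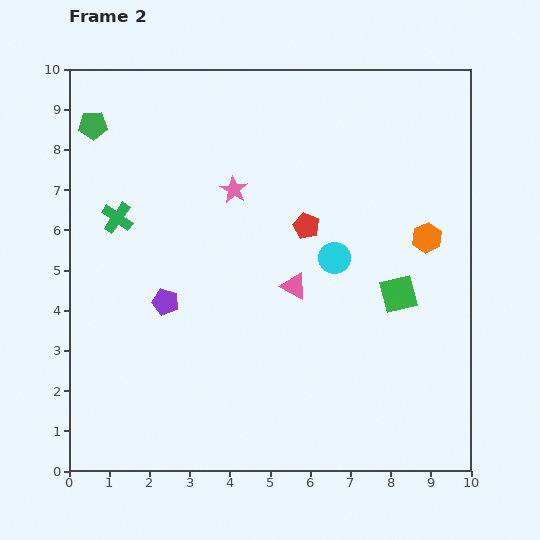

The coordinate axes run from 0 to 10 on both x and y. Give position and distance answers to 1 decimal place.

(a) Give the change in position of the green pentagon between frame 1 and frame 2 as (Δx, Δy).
(-0.2, 0.6)

The green pentagon was at (0.8, 8.0) in frame 1 and (0.6, 8.6) in frame 2.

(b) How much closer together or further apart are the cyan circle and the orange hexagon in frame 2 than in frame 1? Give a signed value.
-3.2

Distance in frame 1: 5.6. Distance in frame 2: 2.4.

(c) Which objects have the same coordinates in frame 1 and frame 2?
the green square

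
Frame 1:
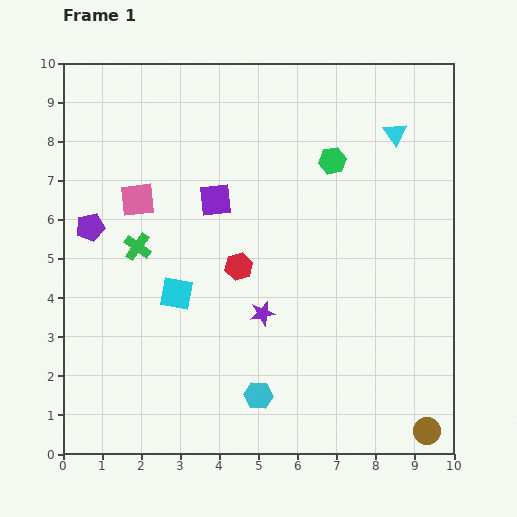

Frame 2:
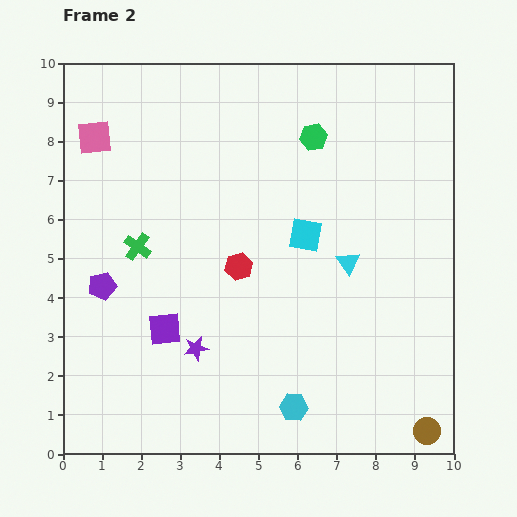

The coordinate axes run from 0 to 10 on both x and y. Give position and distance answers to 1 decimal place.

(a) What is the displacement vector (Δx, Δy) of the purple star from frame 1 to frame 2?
(-1.7, -0.9)

The purple star was at (5.1, 3.6) in frame 1 and (3.4, 2.7) in frame 2.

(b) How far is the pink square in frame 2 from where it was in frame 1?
1.9

The pink square moved from (1.9, 6.5) to (0.8, 8.1), a distance of √(1.1² + 1.6²) ≈ 1.9.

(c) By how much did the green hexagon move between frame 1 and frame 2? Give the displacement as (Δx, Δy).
(-0.5, 0.6)

The green hexagon was at (6.9, 7.5) in frame 1 and (6.4, 8.1) in frame 2.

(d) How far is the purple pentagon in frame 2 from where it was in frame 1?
1.5

The purple pentagon moved from (0.7, 5.8) to (1.0, 4.3), a distance of √(0.3² + 1.5²) ≈ 1.5.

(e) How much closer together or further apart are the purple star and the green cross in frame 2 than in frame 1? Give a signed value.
-0.6

Distance in frame 1: 3.6. Distance in frame 2: 3.0.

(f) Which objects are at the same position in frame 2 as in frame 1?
the red hexagon, the brown circle, the green cross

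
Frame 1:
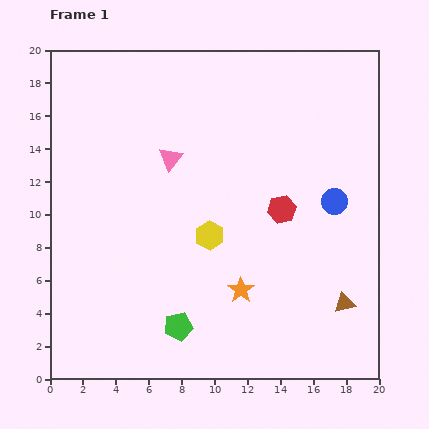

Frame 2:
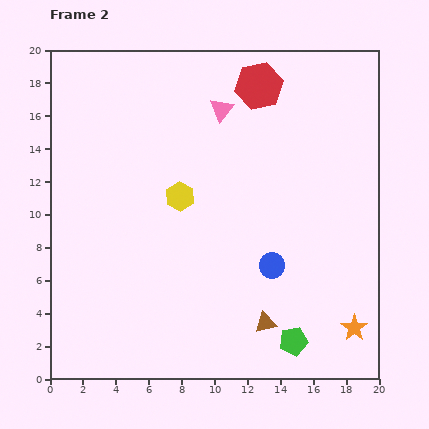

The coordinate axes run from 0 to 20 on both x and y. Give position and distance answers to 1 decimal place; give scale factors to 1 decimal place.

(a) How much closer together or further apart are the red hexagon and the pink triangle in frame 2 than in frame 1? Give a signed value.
-4.8

Distance in frame 1: 7.5. Distance in frame 2: 2.7.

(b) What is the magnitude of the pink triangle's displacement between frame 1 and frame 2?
4.3

The pink triangle moved from (7.3, 13.4) to (10.4, 16.4), a distance of √(3.1² + 3.0²) ≈ 4.3.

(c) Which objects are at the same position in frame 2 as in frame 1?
none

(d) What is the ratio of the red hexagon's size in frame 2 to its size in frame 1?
1.7×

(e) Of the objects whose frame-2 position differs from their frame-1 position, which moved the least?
the yellow hexagon

(moved 3.0)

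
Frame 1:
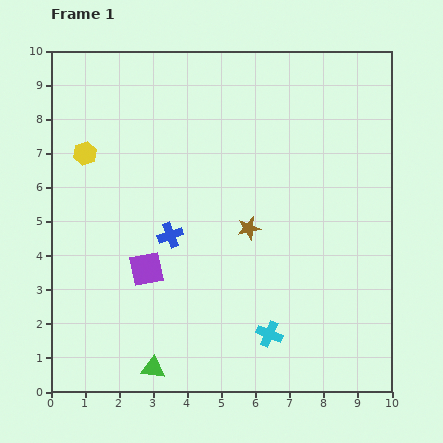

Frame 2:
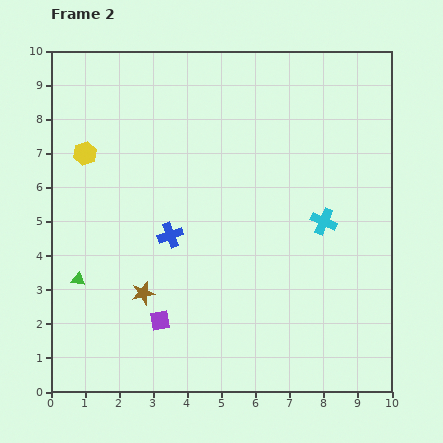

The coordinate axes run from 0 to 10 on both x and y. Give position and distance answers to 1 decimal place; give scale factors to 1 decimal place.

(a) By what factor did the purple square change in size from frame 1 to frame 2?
0.6×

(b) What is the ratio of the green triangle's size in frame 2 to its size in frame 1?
0.6×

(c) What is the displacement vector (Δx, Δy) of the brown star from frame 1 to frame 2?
(-3.1, -1.9)

The brown star was at (5.8, 4.8) in frame 1 and (2.7, 2.9) in frame 2.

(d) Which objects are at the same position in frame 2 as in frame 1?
the yellow hexagon, the blue cross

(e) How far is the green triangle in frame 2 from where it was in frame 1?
3.4

The green triangle moved from (3.0, 0.7) to (0.8, 3.3), a distance of √(2.2² + 2.6²) ≈ 3.4.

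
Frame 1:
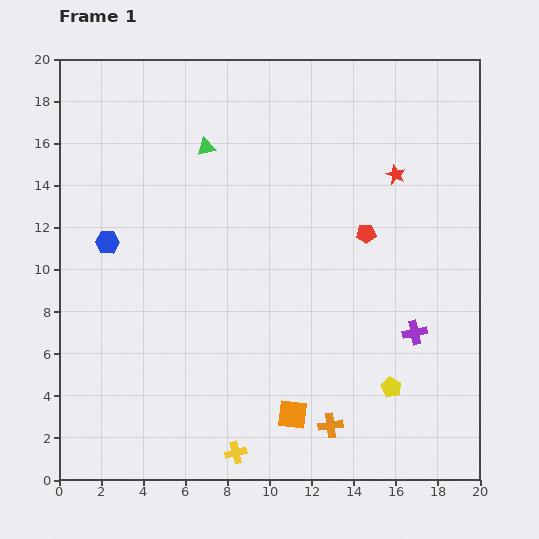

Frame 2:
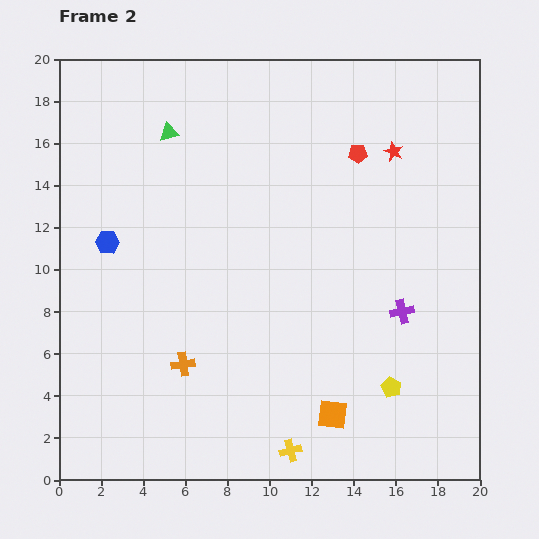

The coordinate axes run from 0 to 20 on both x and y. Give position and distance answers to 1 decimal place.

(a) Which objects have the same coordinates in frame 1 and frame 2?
the blue hexagon, the yellow pentagon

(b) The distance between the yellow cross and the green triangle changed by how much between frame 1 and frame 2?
+1.6

Distance in frame 1: 14.6. Distance in frame 2: 16.2.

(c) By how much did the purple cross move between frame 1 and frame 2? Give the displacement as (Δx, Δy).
(-0.6, 1.0)

The purple cross was at (16.9, 7.0) in frame 1 and (16.3, 8.0) in frame 2.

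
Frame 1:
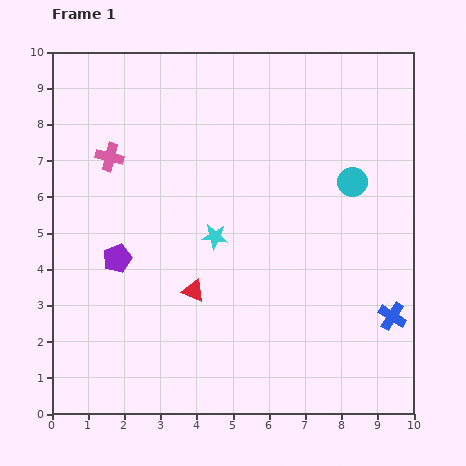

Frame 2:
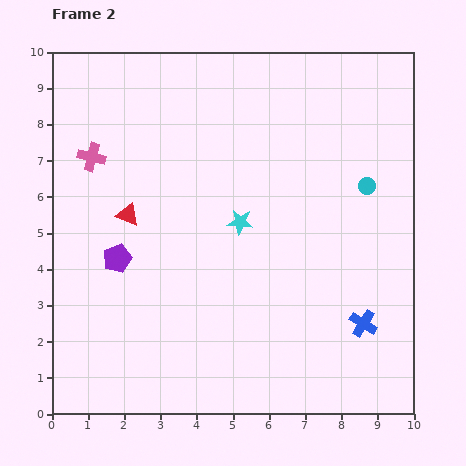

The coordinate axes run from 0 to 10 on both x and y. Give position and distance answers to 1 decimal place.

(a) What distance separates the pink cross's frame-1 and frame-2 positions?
0.5

The pink cross moved from (1.6, 7.1) to (1.1, 7.1), a distance of √(0.5² + 0.0²) ≈ 0.5.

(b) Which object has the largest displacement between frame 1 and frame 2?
the red triangle

(moved 2.8; next 0.8)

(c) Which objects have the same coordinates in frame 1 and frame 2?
the purple pentagon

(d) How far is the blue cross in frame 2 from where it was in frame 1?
0.8

The blue cross moved from (9.4, 2.7) to (8.6, 2.5), a distance of √(0.8² + 0.2²) ≈ 0.8.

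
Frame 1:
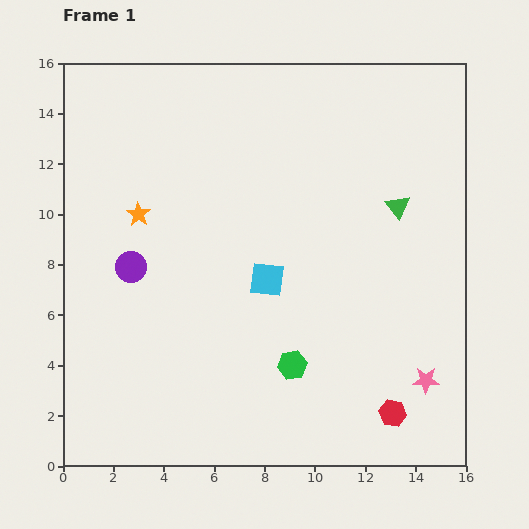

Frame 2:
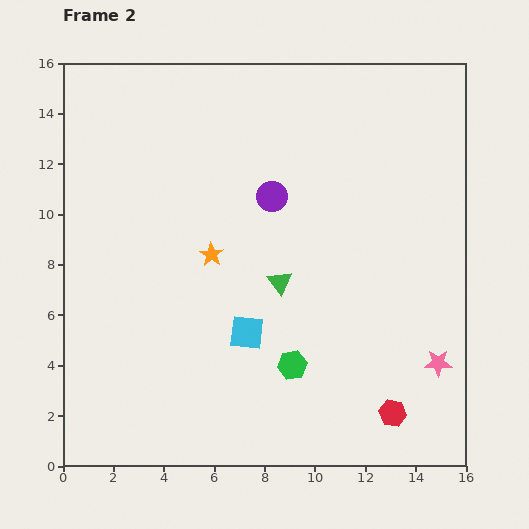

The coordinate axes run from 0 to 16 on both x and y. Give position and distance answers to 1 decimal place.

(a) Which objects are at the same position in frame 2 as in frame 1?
the green hexagon, the red hexagon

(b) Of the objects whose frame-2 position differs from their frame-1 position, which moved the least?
the pink star

(moved 0.9)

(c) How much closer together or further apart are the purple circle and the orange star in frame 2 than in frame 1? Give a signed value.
+1.2

Distance in frame 1: 2.1. Distance in frame 2: 3.3.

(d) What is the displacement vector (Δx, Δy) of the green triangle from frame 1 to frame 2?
(-4.7, -3.0)

The green triangle was at (13.3, 10.3) in frame 1 and (8.6, 7.3) in frame 2.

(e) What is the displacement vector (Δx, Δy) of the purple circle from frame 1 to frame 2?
(5.6, 2.8)

The purple circle was at (2.7, 7.9) in frame 1 and (8.3, 10.7) in frame 2.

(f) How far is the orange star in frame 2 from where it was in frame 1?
3.3

The orange star moved from (3.0, 10.0) to (5.9, 8.4), a distance of √(2.9² + 1.6²) ≈ 3.3.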